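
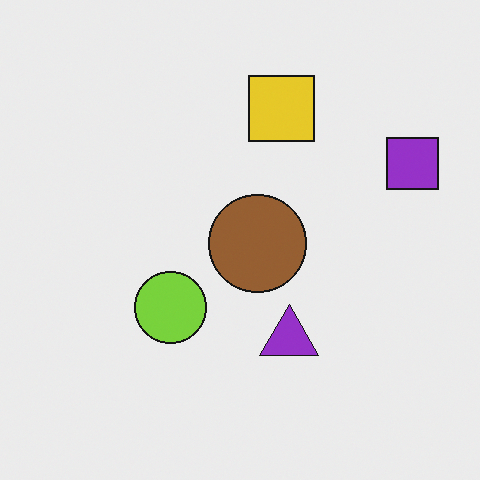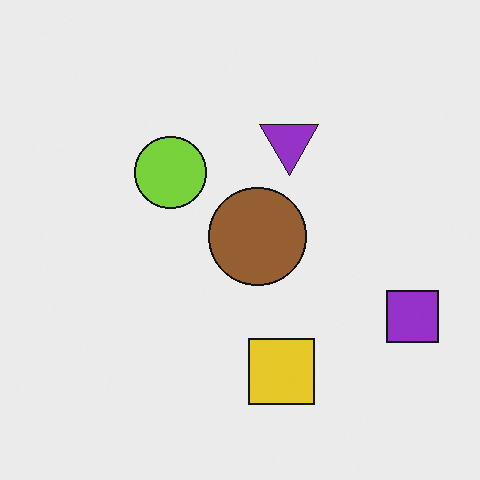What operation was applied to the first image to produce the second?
Flipped vertically (top ↔ bottom).

The yellow square is in the top of the first image and the bottom of the second — shapes on opposite sides of the horizontal midline have swapped in a mirror flip.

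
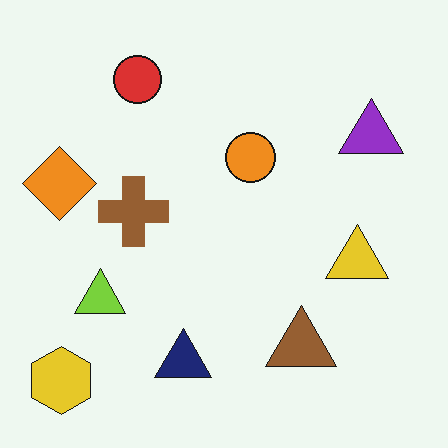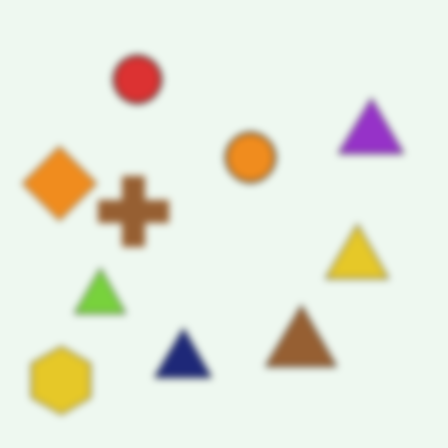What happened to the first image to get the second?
Noticeably gaussian-blurred.

Shape edges and outlines are uniformly softened across the whole image.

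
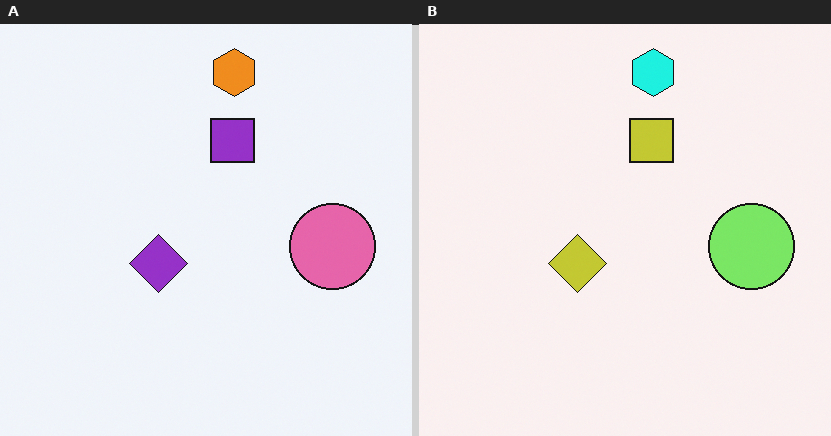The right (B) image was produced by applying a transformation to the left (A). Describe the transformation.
Hue-shifted through roughly a third of the color wheel.

Every shape's color has rotated by the same amount around the hue wheel — a uniform hue shift.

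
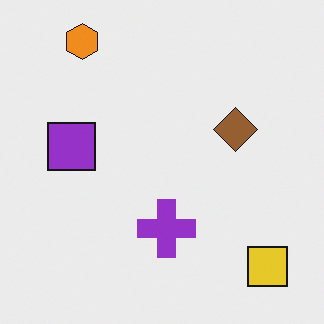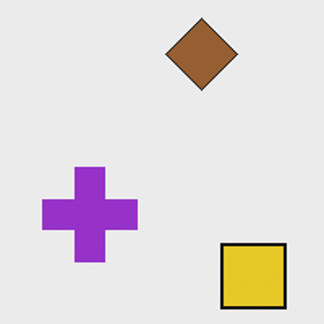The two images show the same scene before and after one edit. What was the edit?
The second image is the first cropped tightly and scaled back up.

The visible shapes are larger and the field of view is narrower; shapes near the original edges may be partly or wholly outside the frame — a crop-and-rescale.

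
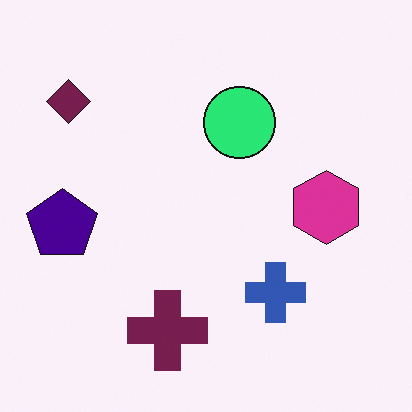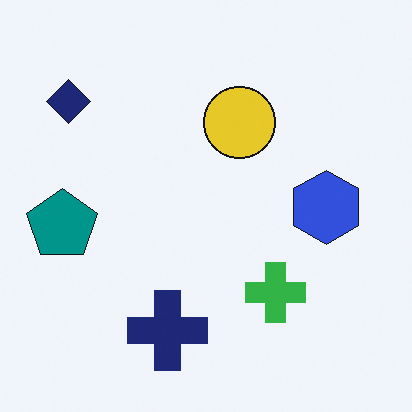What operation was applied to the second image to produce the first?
Hue-shifted by a moderate amount.

Every shape's color has rotated by the same amount around the hue wheel — a uniform hue shift.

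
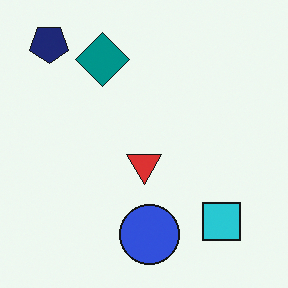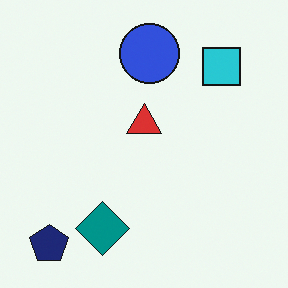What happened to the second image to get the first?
The first image is the second flipped vertically (top ↔ bottom).

The navy pentagon is in the bottom-left of the second image and the top-left of the first — shapes on opposite sides of the horizontal midline have swapped in a mirror flip.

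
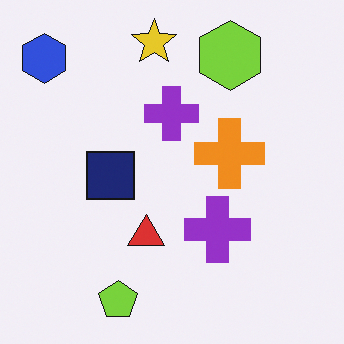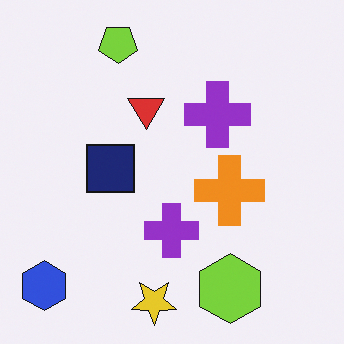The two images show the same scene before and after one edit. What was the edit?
Flipped vertically (top ↔ bottom).

The yellow star is in the top of the first image and the bottom of the second — shapes on opposite sides of the horizontal midline have swapped in a mirror flip.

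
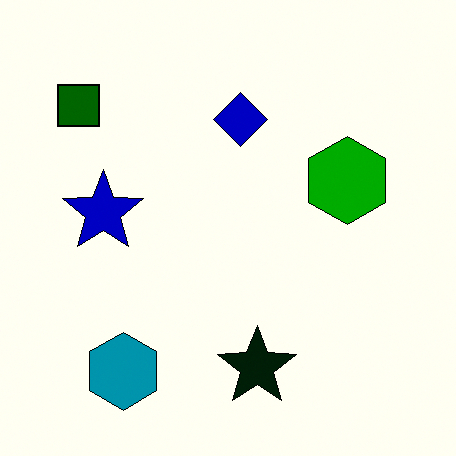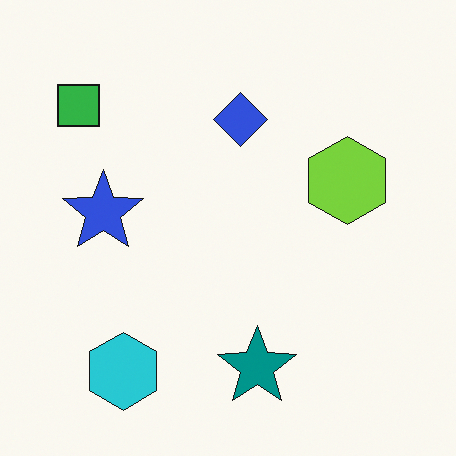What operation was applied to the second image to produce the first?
The first image is the second given much higher contrast.

Tones are pushed away from mid-grey across the whole image — a global contrast change.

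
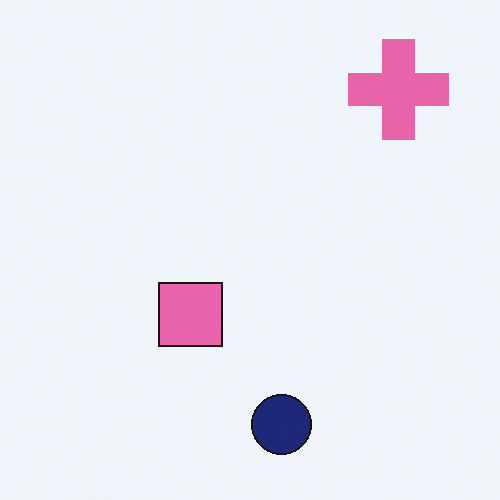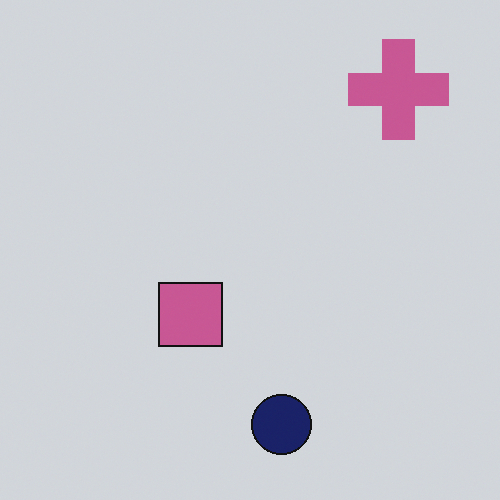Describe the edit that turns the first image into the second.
The image was slightly darkened.

Every pixel — background and shapes alike — is uniformly darkened.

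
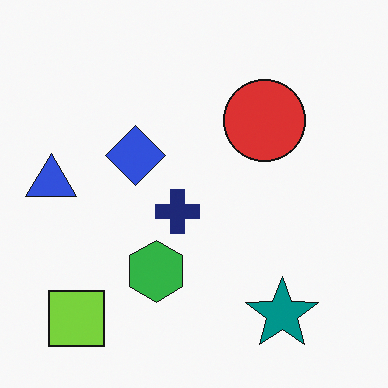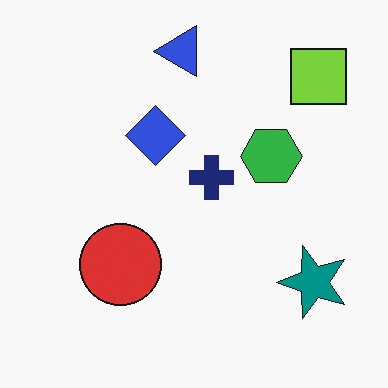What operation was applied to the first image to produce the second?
It was transposed (reflected across the top-left ↔ bottom-right diagonal).

Shapes have swapped their row and column positions — what was in the top-right is now in the bottom-left — a diagonal reflection.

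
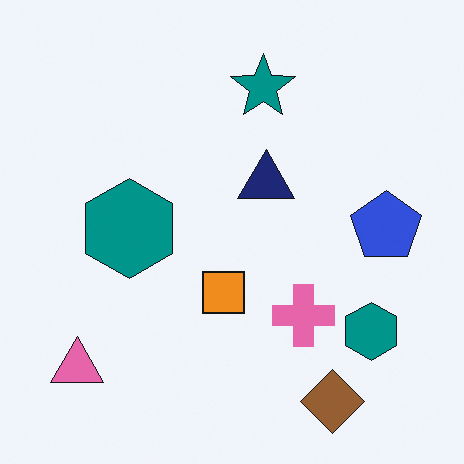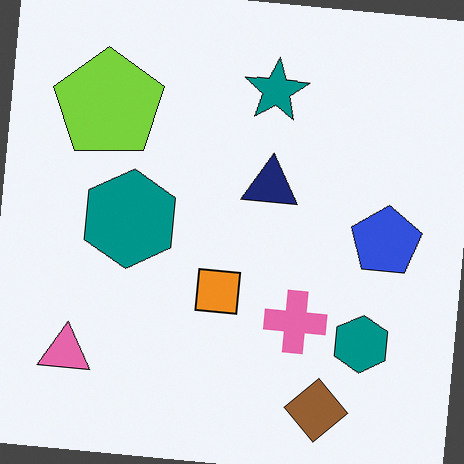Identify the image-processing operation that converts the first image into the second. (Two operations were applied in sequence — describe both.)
The transformation is: rotated clockwise by a small amount, then overlaid with an additional lime pentagon.

Every shape is tilted by the same angle and the image corners show triangular fill wedges — a whole-image rotation by a non-right angle. A lime pentagon appears in the second image that is absent from the first.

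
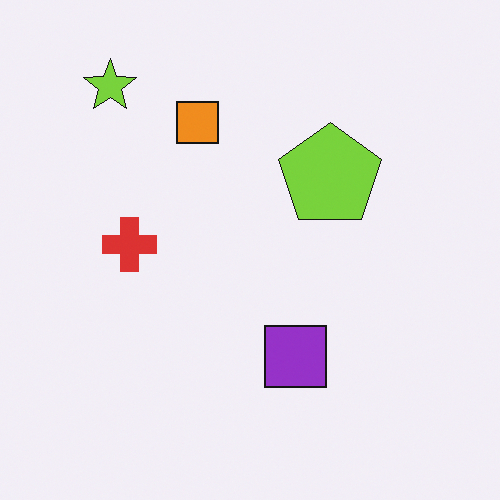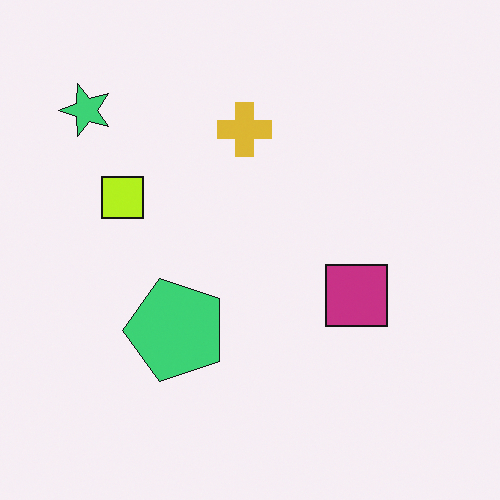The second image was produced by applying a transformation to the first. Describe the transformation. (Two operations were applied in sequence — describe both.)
The image was transposed (reflected across the top-left ↔ bottom-right diagonal), then hue-shifted by a small amount.

Shapes have swapped their row and column positions — what was in the top-right is now in the bottom-left — a diagonal reflection. Every shape's color has rotated by the same amount around the hue wheel — a uniform hue shift.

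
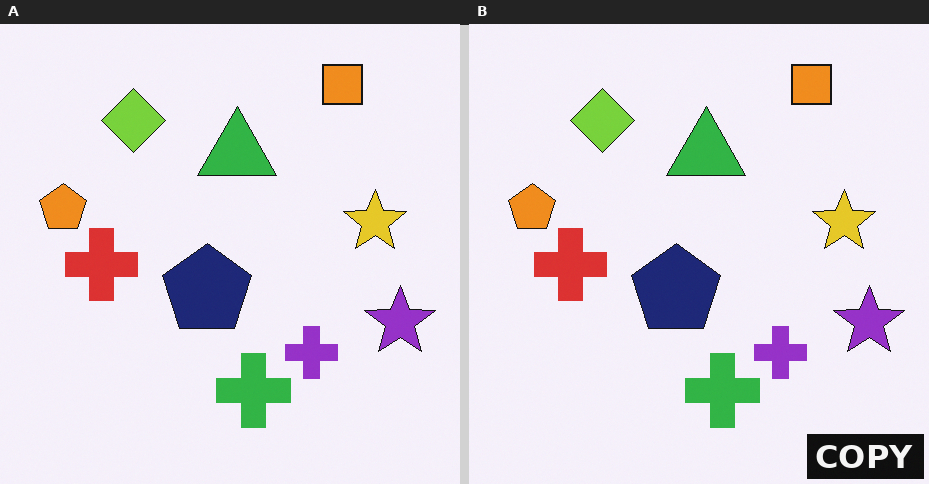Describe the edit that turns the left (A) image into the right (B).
Watermarked with the text "COPY" in the lower-right corner.

A dark label reading "COPY" appears in the lower-right corner.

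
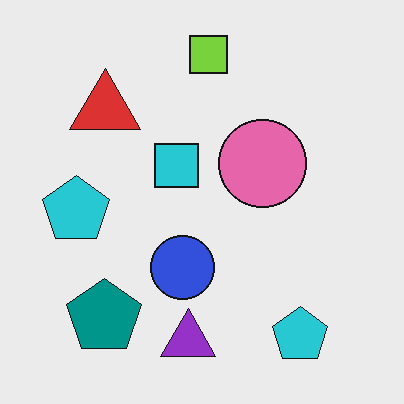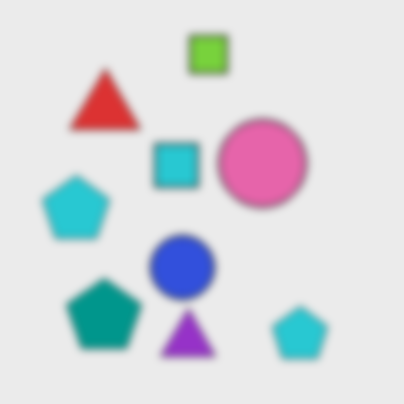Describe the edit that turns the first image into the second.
The second image is the first moderately blurred.

Shape edges and outlines are uniformly softened across the whole image.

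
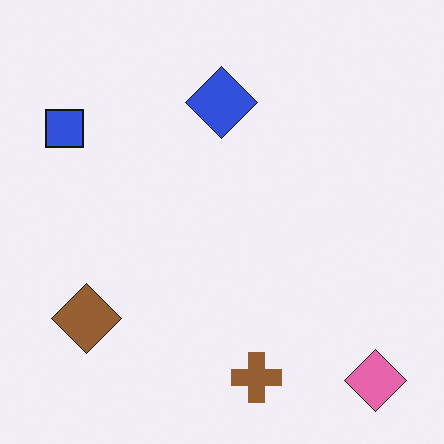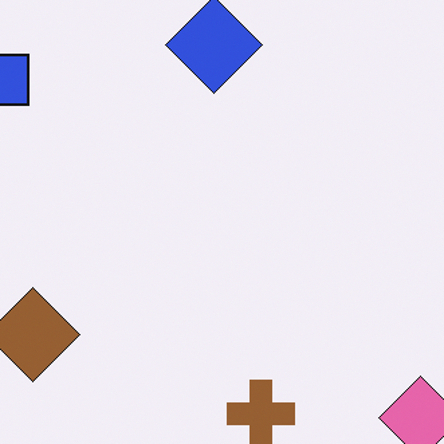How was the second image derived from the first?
The second image is the first cropped slightly and scaled back up.

The visible shapes are larger and the field of view is narrower; shapes near the original edges may be partly or wholly outside the frame — a crop-and-rescale.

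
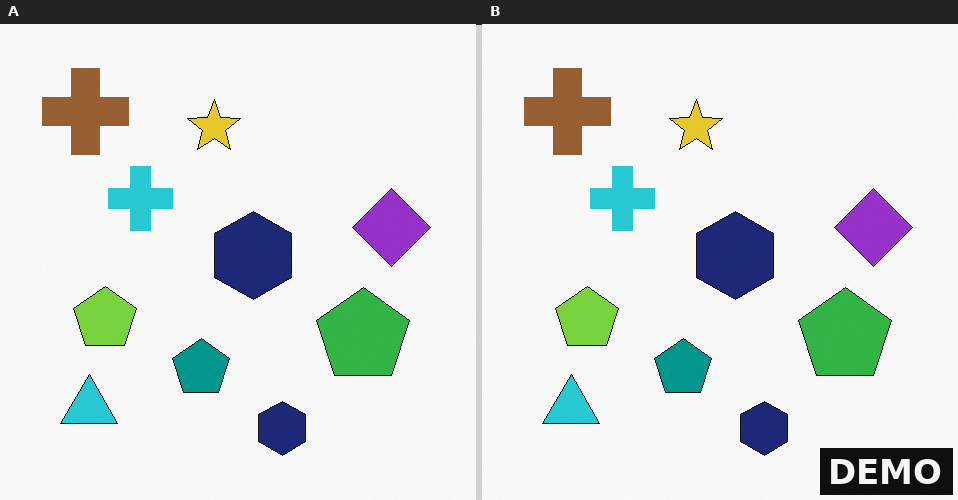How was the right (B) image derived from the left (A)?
Watermarked with the text "DEMO" in the lower-right corner.

A dark label reading "DEMO" appears in the lower-right corner.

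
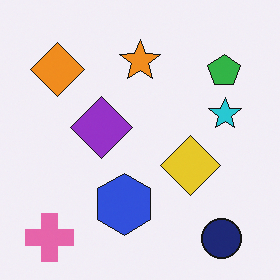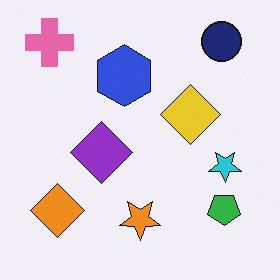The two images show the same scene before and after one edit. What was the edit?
The image was flipped vertically (top ↔ bottom).

The navy circle is in the bottom-right of the first image and the top-right of the second — shapes on opposite sides of the horizontal midline have swapped in a mirror flip.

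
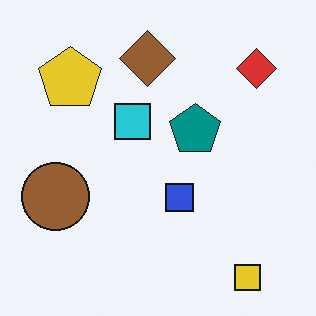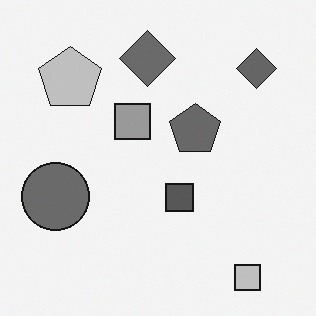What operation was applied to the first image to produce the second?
This is the original image converted to grayscale.

All color is removed — every shape is now a shade of grey.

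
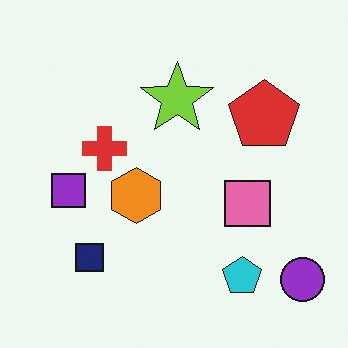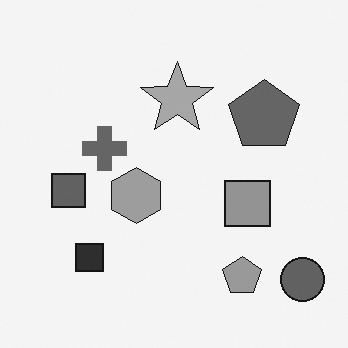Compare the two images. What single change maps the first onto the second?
Converted to grayscale.

All color is removed — every shape is now a shade of grey.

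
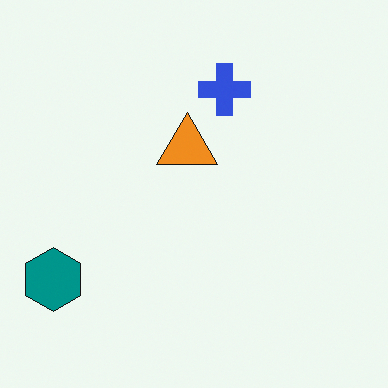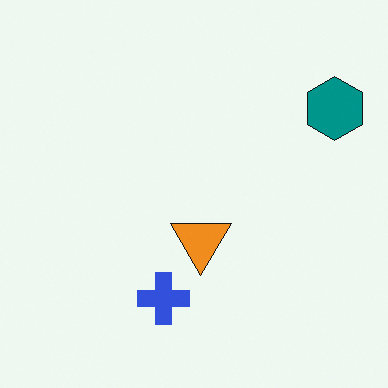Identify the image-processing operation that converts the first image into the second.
Rotated 180°.

The teal hexagon sits in the bottom-left of the first image and the top-right of the second — consistent with a whole-image 180° rotation.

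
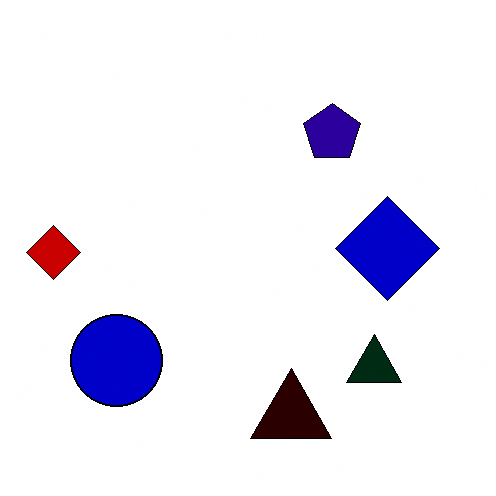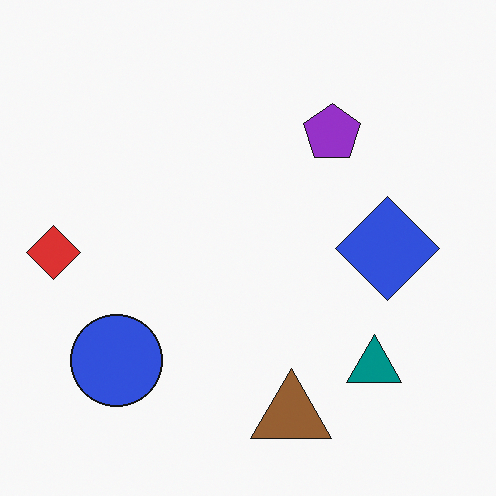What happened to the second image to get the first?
This is the original image boosted in contrast.

Tones are pushed away from mid-grey across the whole image — a global contrast change.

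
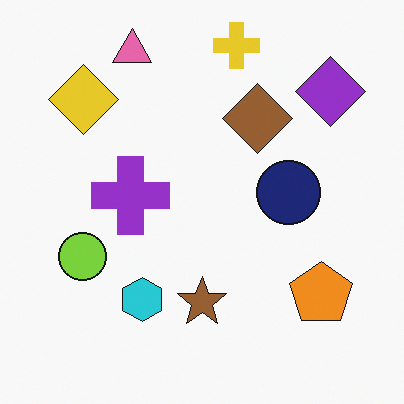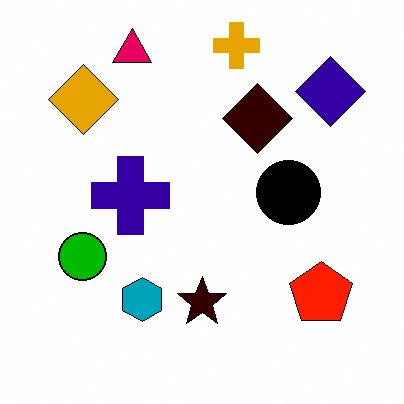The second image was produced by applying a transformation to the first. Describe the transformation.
The image was given much higher contrast.

Tones are pushed away from mid-grey across the whole image — a global contrast change.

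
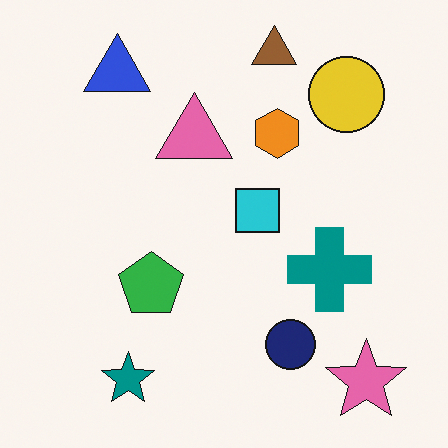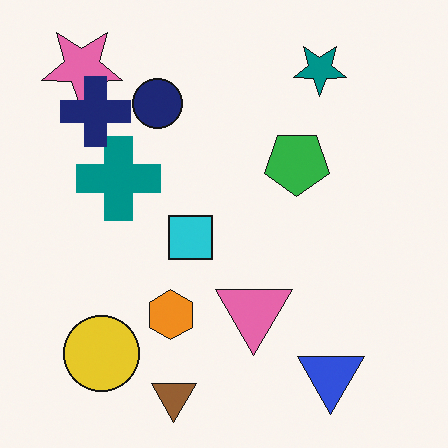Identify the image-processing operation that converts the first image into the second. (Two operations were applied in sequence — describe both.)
Rotated 180°, then overlaid with an additional navy cross.

The pink star sits in the bottom-right of the first image and the top-left of the second — consistent with a whole-image 180° rotation. A navy cross appears in the second image that is absent from the first.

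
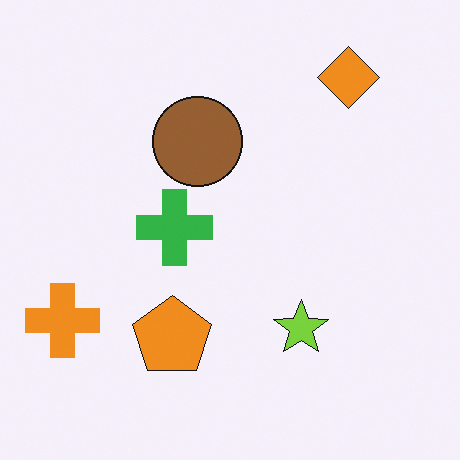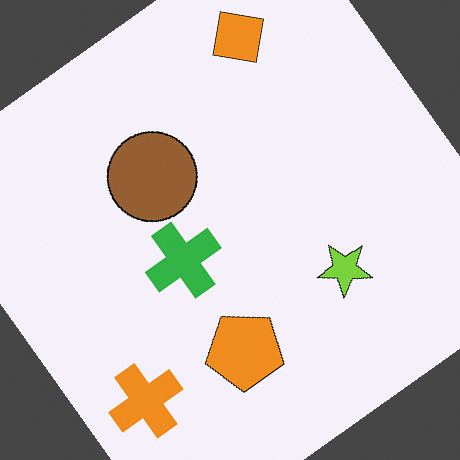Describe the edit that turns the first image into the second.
The image was rotated counter-clockwise by a large amount — several tens of degrees.

Every shape is tilted by the same angle and the image corners show triangular fill wedges — a whole-image rotation by a non-right angle.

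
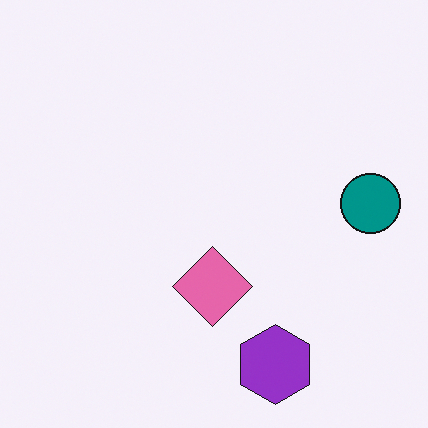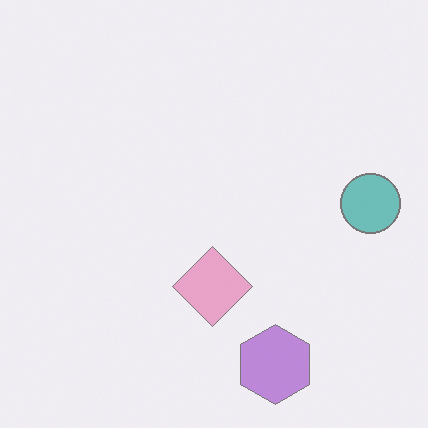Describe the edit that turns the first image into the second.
This is the original image washed out (contrast reduced).

Tones are pushed toward mid-grey across the whole image — a global contrast change.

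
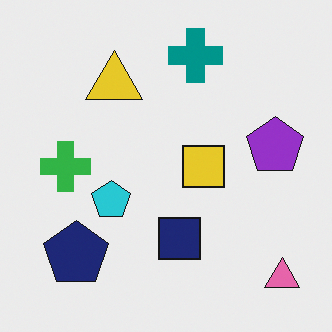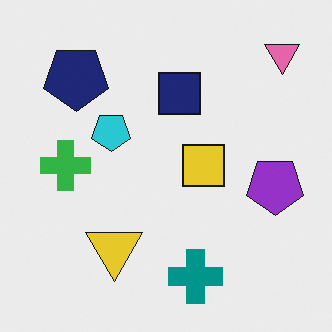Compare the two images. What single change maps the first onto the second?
It was flipped vertically (top ↔ bottom).

The teal cross is in the top of the first image and the bottom of the second — shapes on opposite sides of the horizontal midline have swapped in a mirror flip.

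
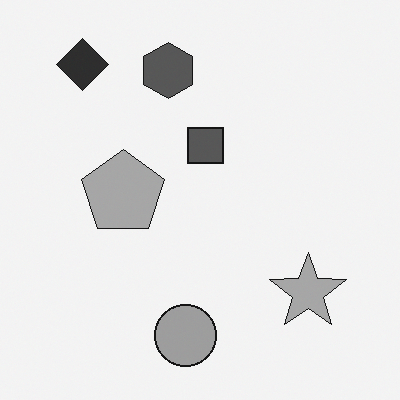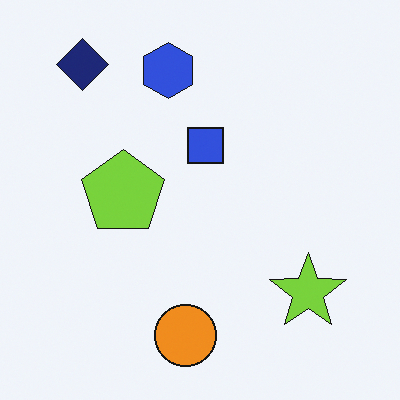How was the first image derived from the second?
The first image is the second converted to grayscale.

All color is removed — every shape is now a shade of grey.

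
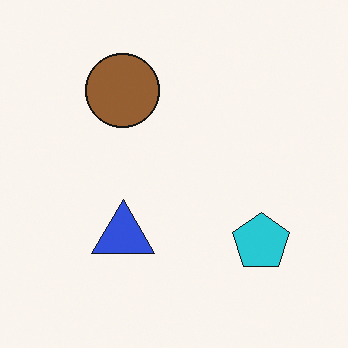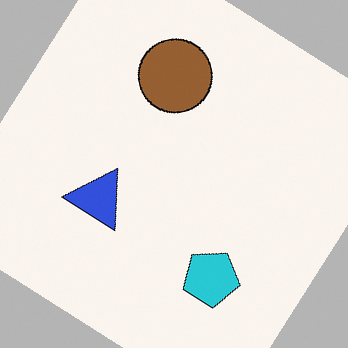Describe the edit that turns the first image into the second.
It was rotated clockwise by a large amount — several tens of degrees.

Every shape is tilted by the same angle and the image corners show triangular fill wedges — a whole-image rotation by a non-right angle.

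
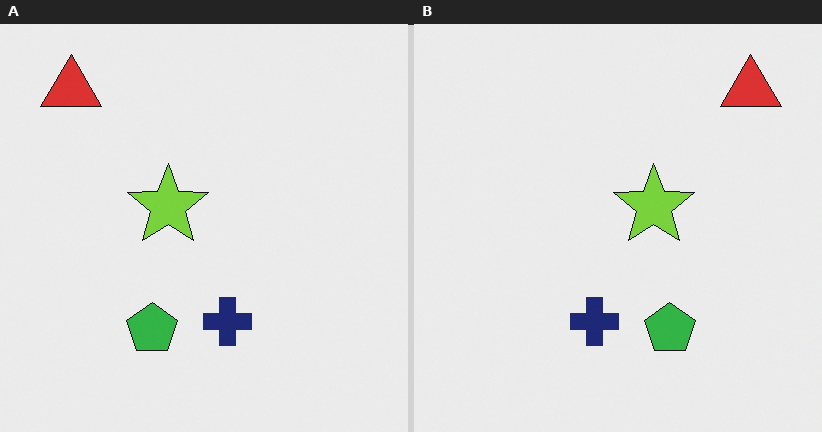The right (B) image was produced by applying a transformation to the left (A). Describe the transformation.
The transformation is: flipped horizontally (left ↔ right).

The red triangle is in the top-left of the left (A) image and the top-right of the right (B) — shapes on opposite sides of the vertical midline have swapped in a mirror flip.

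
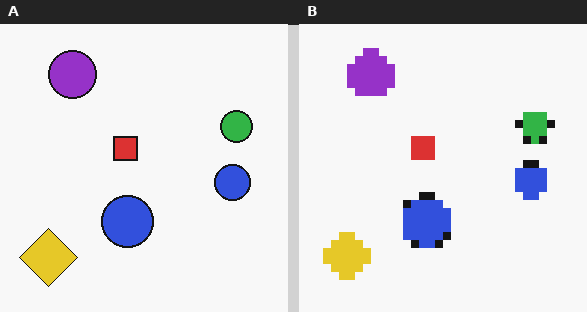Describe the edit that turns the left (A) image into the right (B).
It was moderately pixelated.

Shapes are reduced to large square blocks; fine edges and outlines are lost — a downscale-then-upscale (mosaic) effect.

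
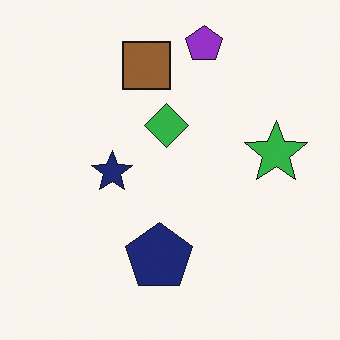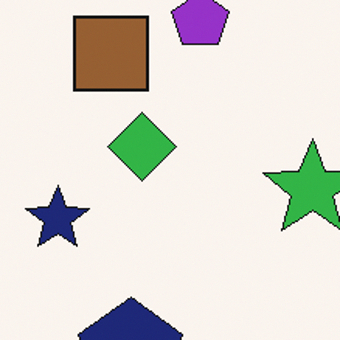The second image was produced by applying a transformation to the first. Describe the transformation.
The image was cropped slightly and scaled back up.

The visible shapes are larger and the field of view is narrower; shapes near the original edges may be partly or wholly outside the frame — a crop-and-rescale.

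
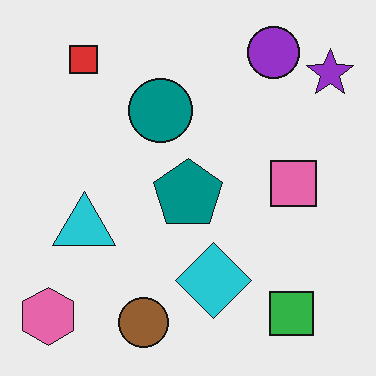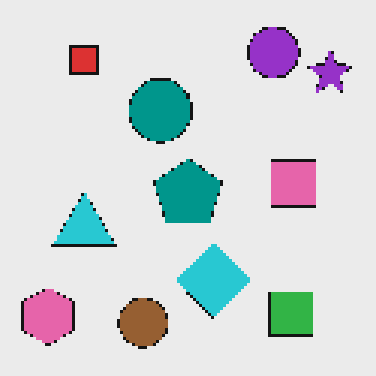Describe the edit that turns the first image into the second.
The second image is the first mildly pixelated.

Shapes are reduced to large square blocks; fine edges and outlines are lost — a downscale-then-upscale (mosaic) effect.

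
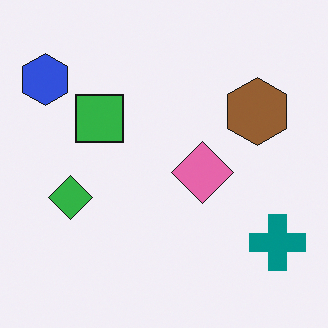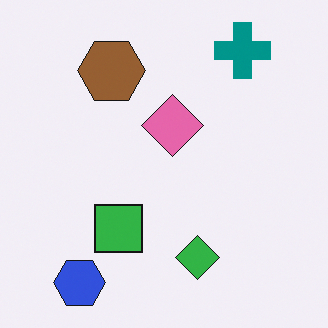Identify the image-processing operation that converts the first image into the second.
This is the original image rotated 90° counter-clockwise.

The blue hexagon sits in the top-left of the first image and the bottom-left of the second — consistent with a whole-image 90° counter-clockwise rotation.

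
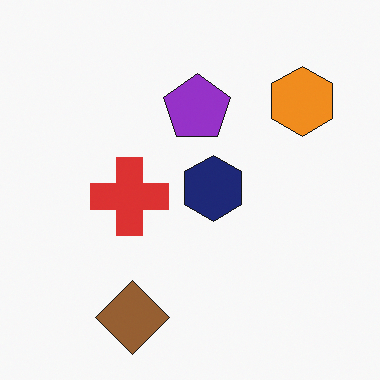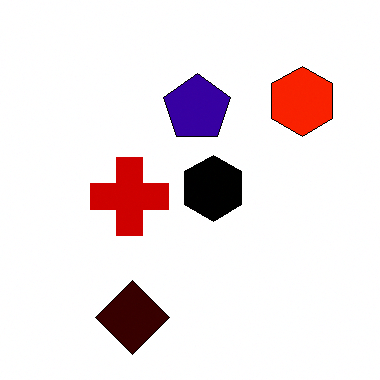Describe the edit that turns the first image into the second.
It was given much higher contrast.

Tones are pushed away from mid-grey across the whole image — a global contrast change.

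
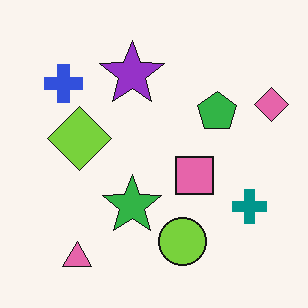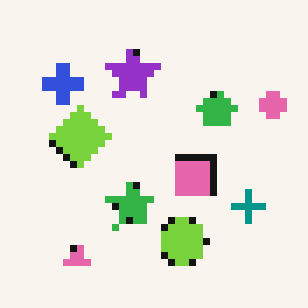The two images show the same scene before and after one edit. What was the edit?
The image was moderately pixelated.

Shapes are reduced to large square blocks; fine edges and outlines are lost — a downscale-then-upscale (mosaic) effect.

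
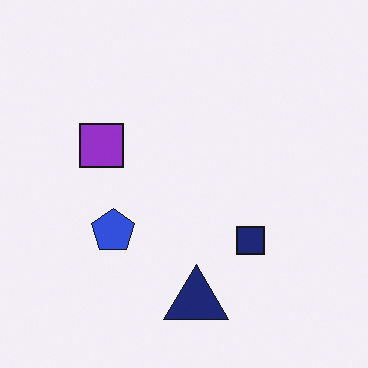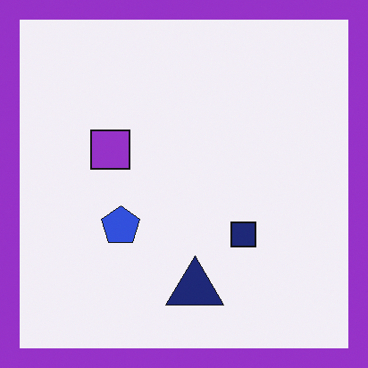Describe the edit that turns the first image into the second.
The second image is the first framed with a purple border.

A solid purple frame runs around the edge of the second image, with the content slightly shrunk inside it.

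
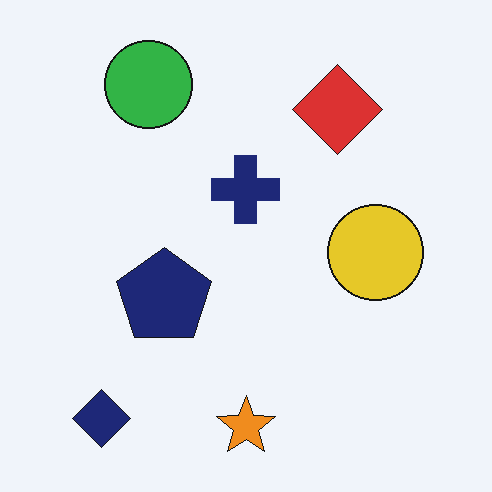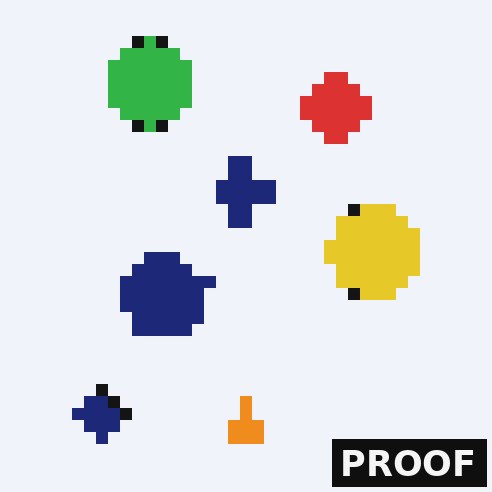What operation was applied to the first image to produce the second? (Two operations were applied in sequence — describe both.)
It was coarsely pixelated, then watermarked with the text "PROOF" in the lower-right corner.

Shapes are reduced to large square blocks; fine edges and outlines are lost — a downscale-then-upscale (mosaic) effect. A dark label reading "PROOF" appears in the lower-right corner.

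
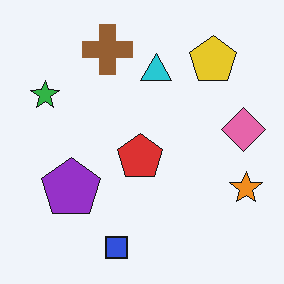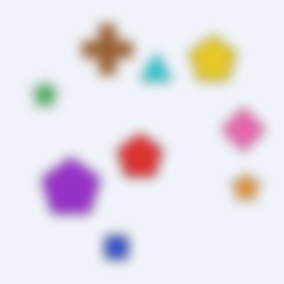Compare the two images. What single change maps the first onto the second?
The transformation is: strongly gaussian-blurred.

Shape edges and outlines are uniformly softened across the whole image.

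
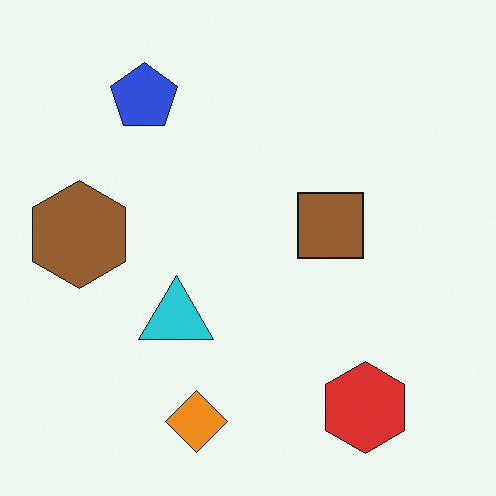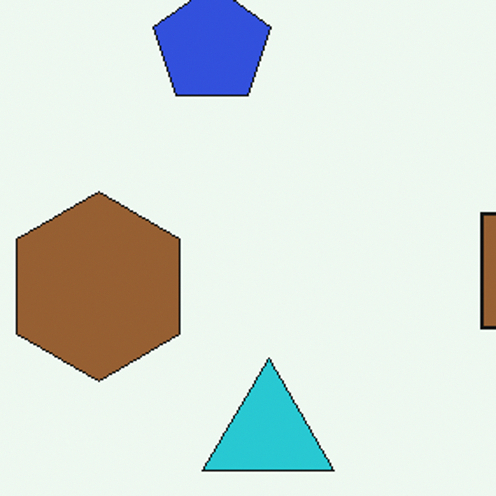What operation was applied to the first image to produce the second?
The transformation is: cropped to a noticeably smaller region and rescaled.

The visible shapes are larger and the field of view is narrower; shapes near the original edges may be partly or wholly outside the frame — a crop-and-rescale.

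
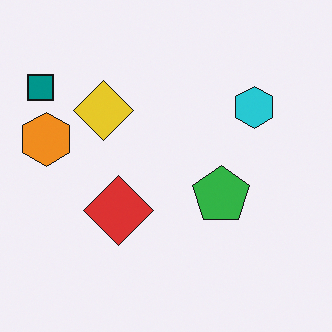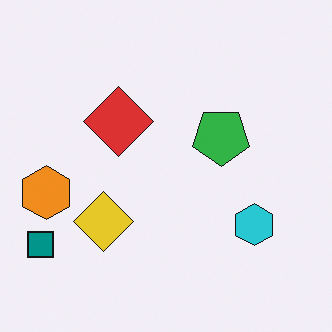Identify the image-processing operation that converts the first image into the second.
The transformation is: flipped vertically (top ↔ bottom).

The teal square is in the top-left of the first image and the bottom-left of the second — shapes on opposite sides of the horizontal midline have swapped in a mirror flip.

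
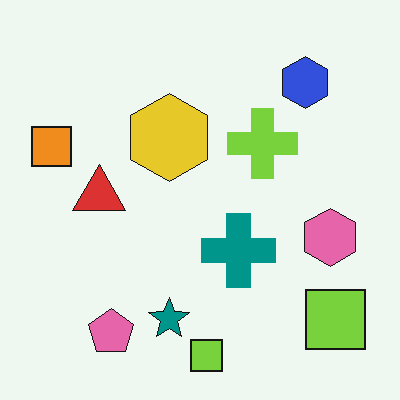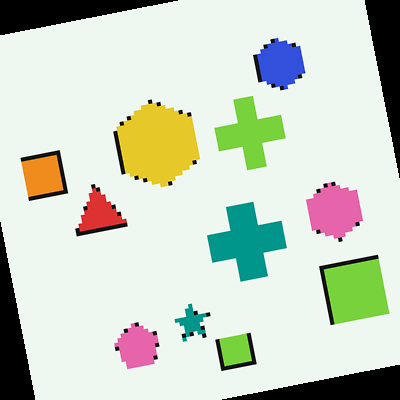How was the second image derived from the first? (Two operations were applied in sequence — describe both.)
Lightly pixelated (a mild mosaic effect), then rotated counter-clockwise by a slight angle.

Shapes are reduced to large square blocks; fine edges and outlines are lost — a downscale-then-upscale (mosaic) effect. Every shape is tilted by the same angle and the image corners show triangular fill wedges — a whole-image rotation by a non-right angle.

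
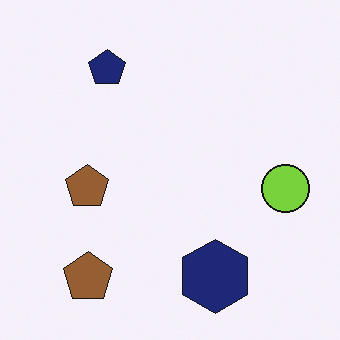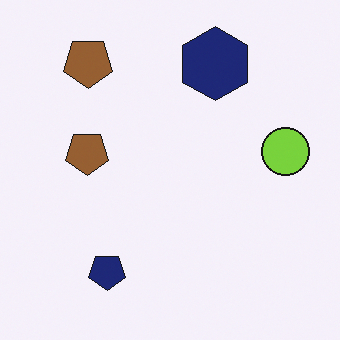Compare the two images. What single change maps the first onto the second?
This is the original image flipped vertically (top ↔ bottom).

The navy hexagon is in the bottom of the first image and the top of the second — shapes on opposite sides of the horizontal midline have swapped in a mirror flip.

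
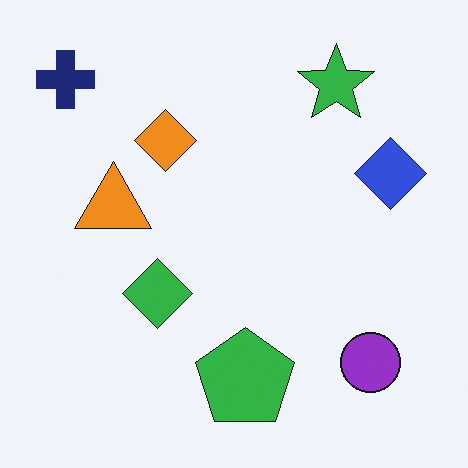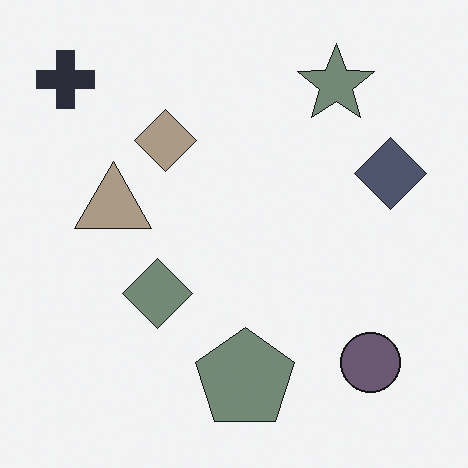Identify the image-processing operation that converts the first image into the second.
It was heavily desaturated.

All colors are more muted and greyish — a global saturation change.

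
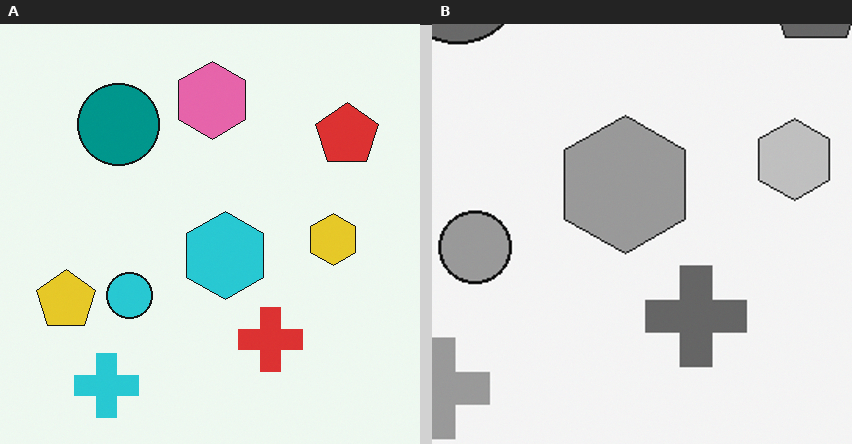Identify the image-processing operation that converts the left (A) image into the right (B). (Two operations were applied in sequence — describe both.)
The transformation is: converted to grayscale, then cropped slightly and scaled back up.

All color is removed — every shape is now a shade of grey. The visible shapes are larger and the field of view is narrower; shapes near the original edges may be partly or wholly outside the frame — a crop-and-rescale.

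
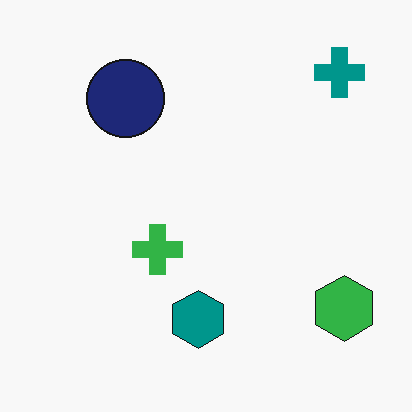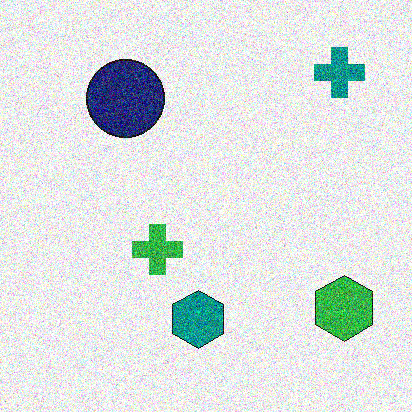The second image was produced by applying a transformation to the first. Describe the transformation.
The image was degraded with strong gaussian noise.

Random speckle covers the whole image, including the flat background.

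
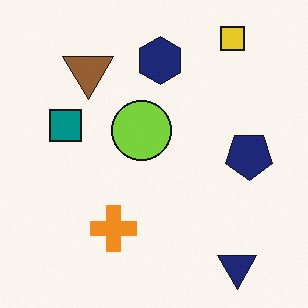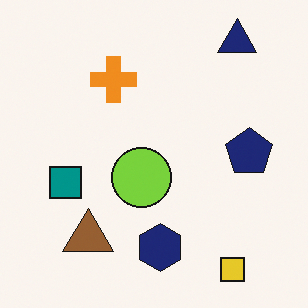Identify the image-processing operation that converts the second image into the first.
The first image is the second flipped vertically (top ↔ bottom).

The yellow square is in the bottom-right of the second image and the top-right of the first — shapes on opposite sides of the horizontal midline have swapped in a mirror flip.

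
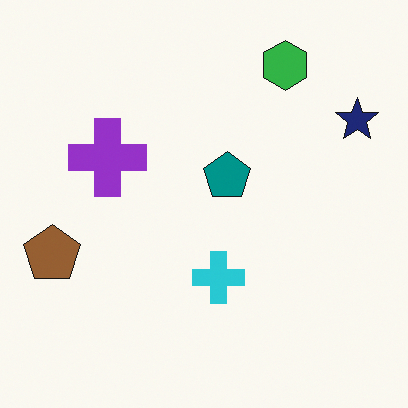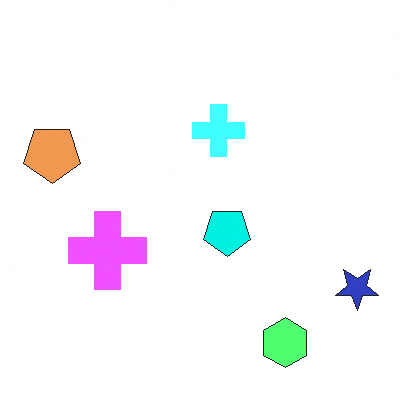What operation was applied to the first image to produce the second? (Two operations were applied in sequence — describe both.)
Noticeably brightened, then flipped vertically (top ↔ bottom).

Every pixel — background and shapes alike — is uniformly brightened. The green hexagon is in the top-right of the first image and the bottom-right of the second — shapes on opposite sides of the horizontal midline have swapped in a mirror flip.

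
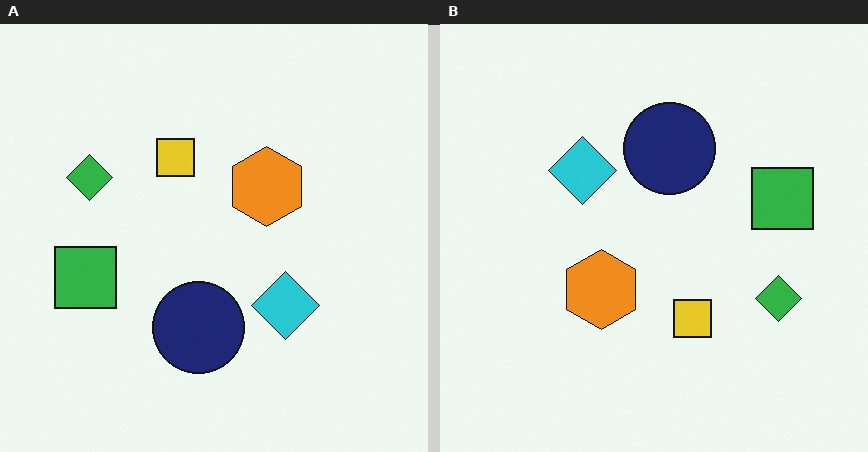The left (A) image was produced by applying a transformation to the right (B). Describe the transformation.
It was rotated 180°.

The green diamond sits in the right of the right (B) image and the left of the left (A) — consistent with a whole-image 180° rotation.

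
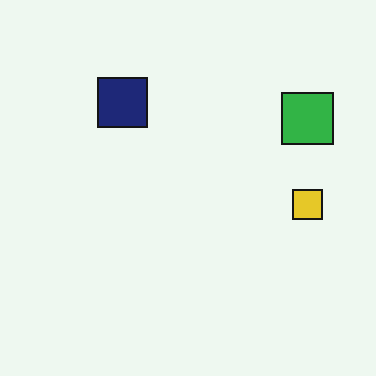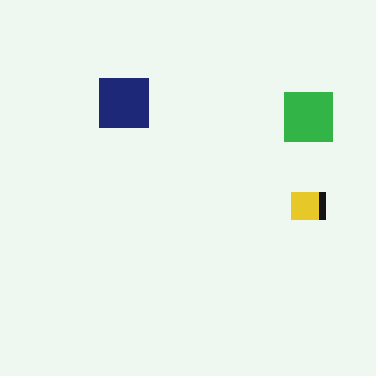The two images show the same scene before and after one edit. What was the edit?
The transformation is: moderately pixelated.

Shapes are reduced to large square blocks; fine edges and outlines are lost — a downscale-then-upscale (mosaic) effect.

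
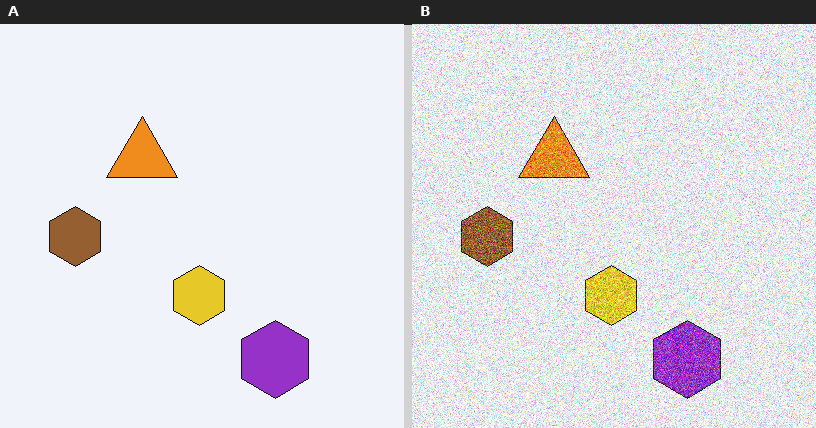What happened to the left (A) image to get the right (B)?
This is the original image degraded with a thick layer of grain.

Random speckle covers the whole image, including the flat background.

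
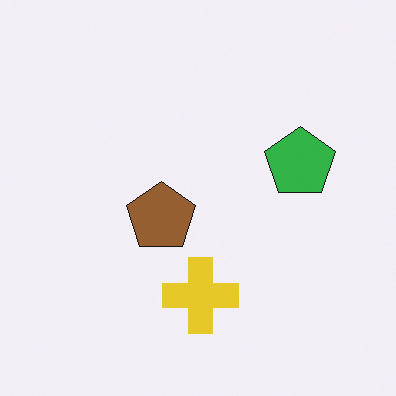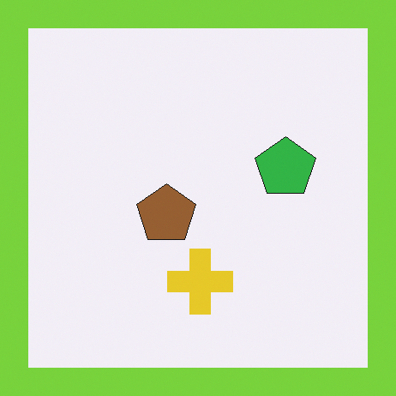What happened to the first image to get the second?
The transformation is: framed with a lime border.

A solid lime frame runs around the edge of the second image, with the content slightly shrunk inside it.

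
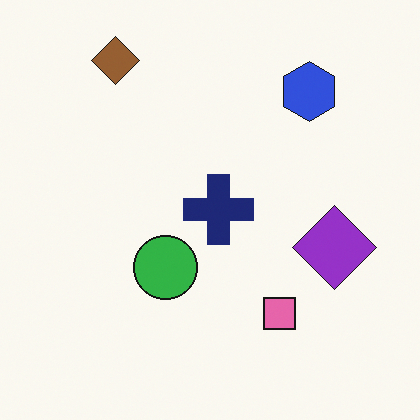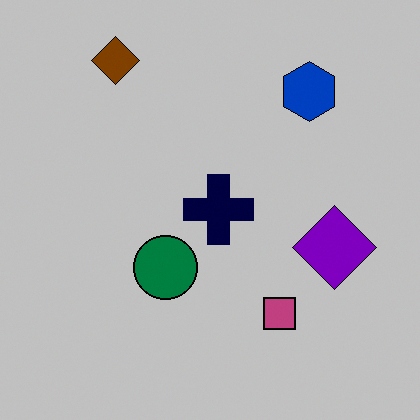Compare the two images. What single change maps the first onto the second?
The second image is the first aggressively posterized.

Each flat color has snapped to a coarser quantized level — most visibly, the near-white background has dropped to a flat grey.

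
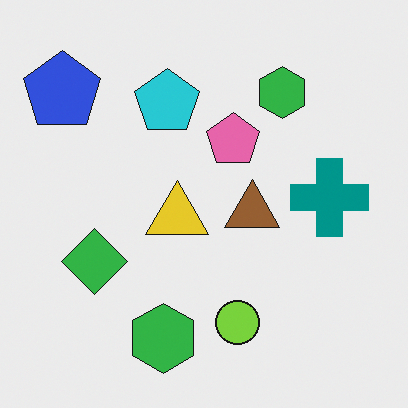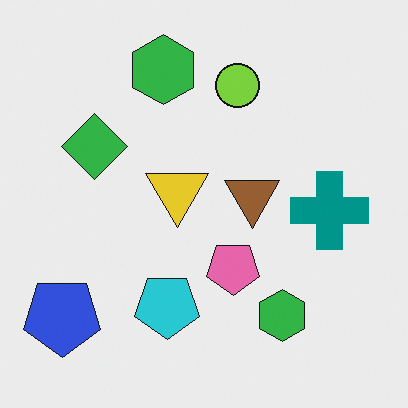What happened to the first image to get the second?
This is the original image flipped vertically (top ↔ bottom).

The lime circle is in the bottom of the first image and the top of the second — shapes on opposite sides of the horizontal midline have swapped in a mirror flip.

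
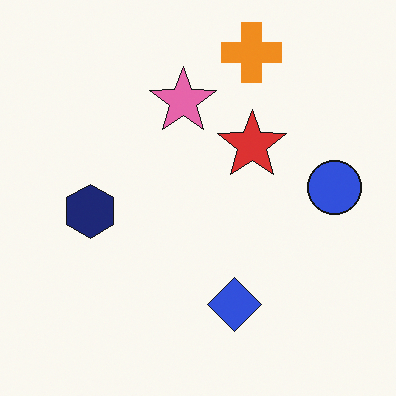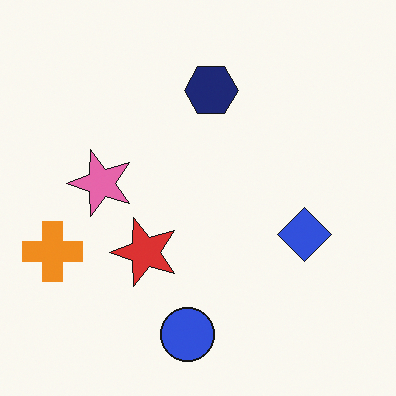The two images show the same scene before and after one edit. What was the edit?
The transformation is: transposed (reflected across the top-left ↔ bottom-right diagonal).

Shapes have swapped their row and column positions — what was in the top-right is now in the bottom-left — a diagonal reflection.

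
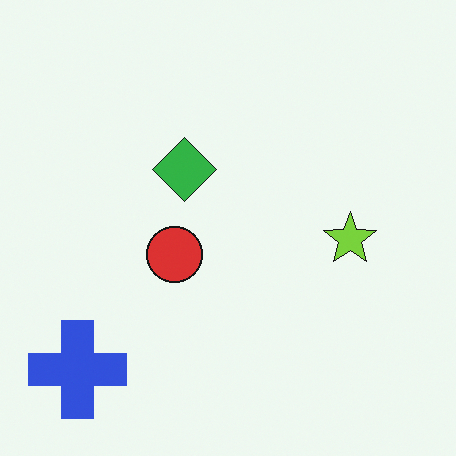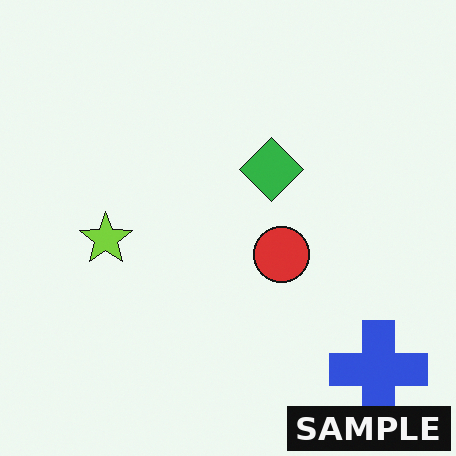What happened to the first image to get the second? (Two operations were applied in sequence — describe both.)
The transformation is: flipped horizontally (left ↔ right), then watermarked with the text "SAMPLE" in the lower-right corner.

The blue cross is in the bottom-left of the first image and the bottom-right of the second — shapes on opposite sides of the vertical midline have swapped in a mirror flip. A dark label reading "SAMPLE" appears in the lower-right corner.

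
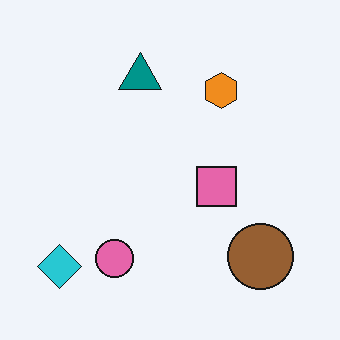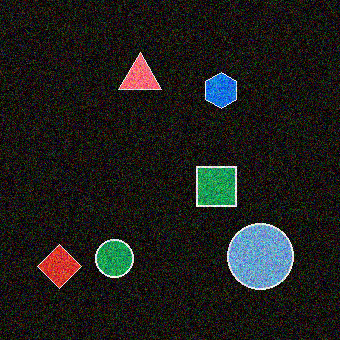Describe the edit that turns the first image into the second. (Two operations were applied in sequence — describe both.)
This is the original image color-inverted (negative), then degraded with a thick layer of grain.

The light background has become dark and every shape's color is its complement — a photographic negative. Random speckle covers the whole image, including the flat background.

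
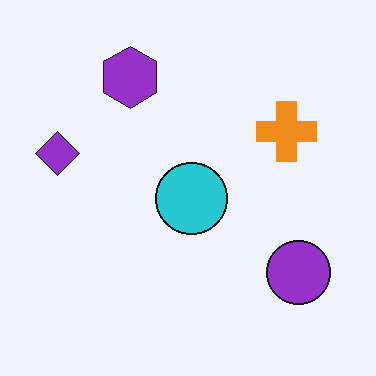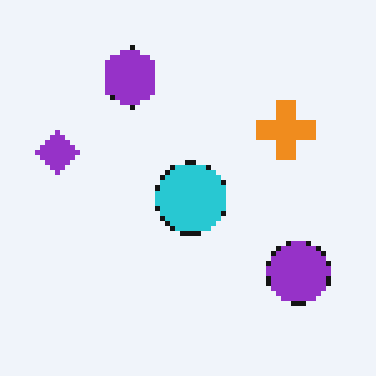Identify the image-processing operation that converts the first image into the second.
It was lightly pixelated (a mild mosaic effect).

Shapes are reduced to large square blocks; fine edges and outlines are lost — a downscale-then-upscale (mosaic) effect.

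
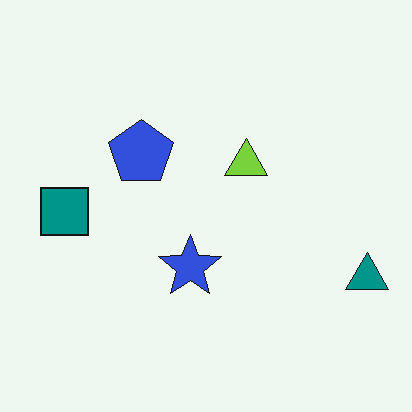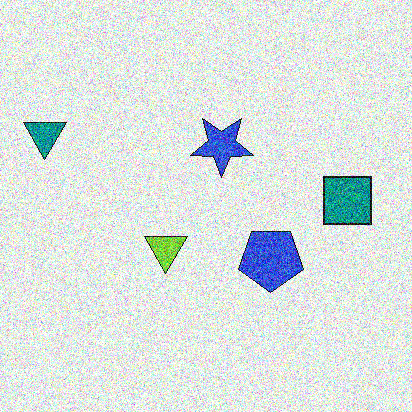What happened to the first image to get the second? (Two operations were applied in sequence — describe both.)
The second image is the first rotated 180°, then degraded with heavy additive noise.

The teal triangle sits in the bottom-right of the first image and the top-left of the second — consistent with a whole-image 180° rotation. Random speckle covers the whole image, including the flat background.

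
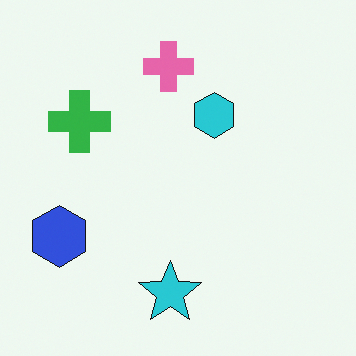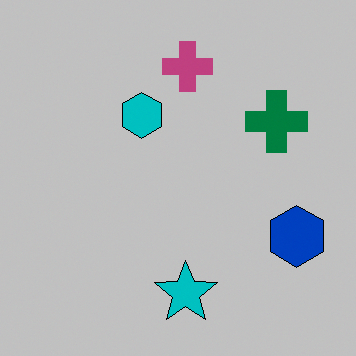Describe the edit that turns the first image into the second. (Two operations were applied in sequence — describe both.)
The image was heavily posterized to just a handful of flat colors, then flipped horizontally (left ↔ right).

Each flat color has snapped to a coarser quantized level — most visibly, the near-white background has dropped to a flat grey. The blue hexagon is in the left of the first image and the right of the second — shapes on opposite sides of the vertical midline have swapped in a mirror flip.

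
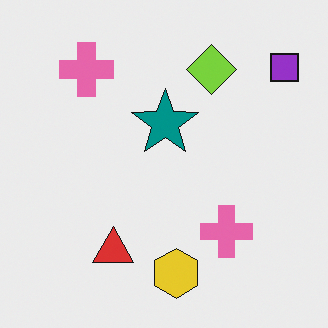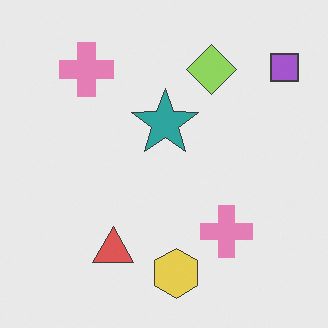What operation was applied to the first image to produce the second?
Given slightly reduced contrast.

Tones are pushed toward mid-grey across the whole image — a global contrast change.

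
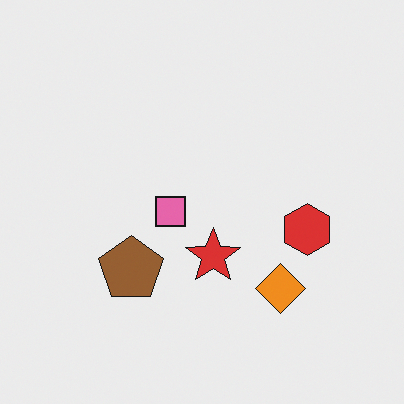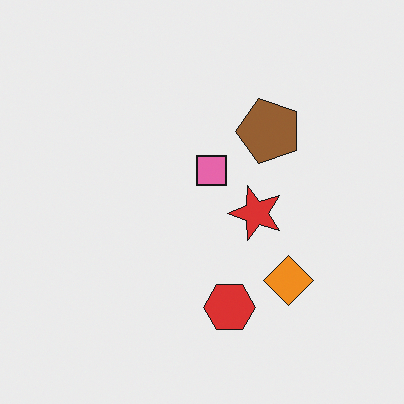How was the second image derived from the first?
It was transposed (reflected across the top-left ↔ bottom-right diagonal).

Shapes have swapped their row and column positions — what was in the top-right is now in the bottom-left — a diagonal reflection.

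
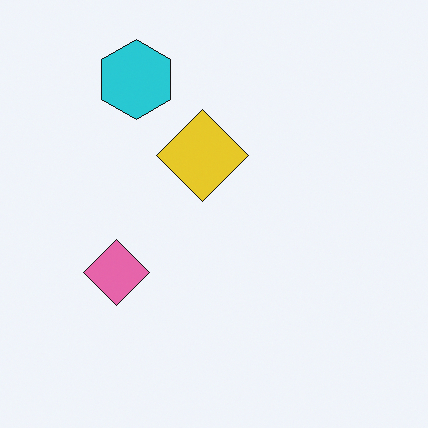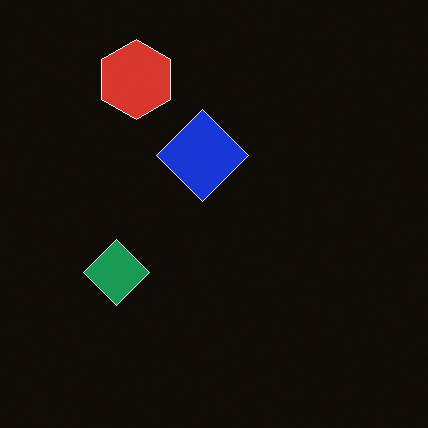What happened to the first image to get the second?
The transformation is: color-inverted (negative).

The light background has become dark and every shape's color is its complement — a photographic negative.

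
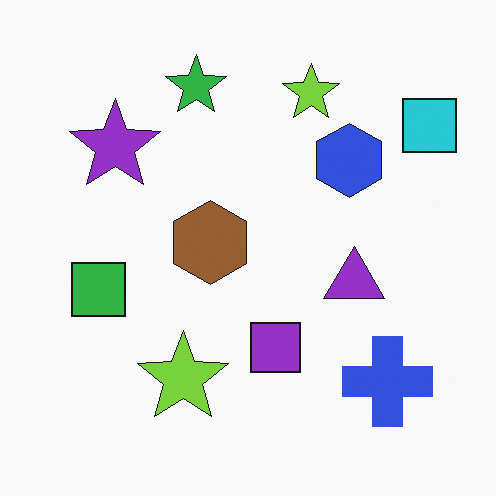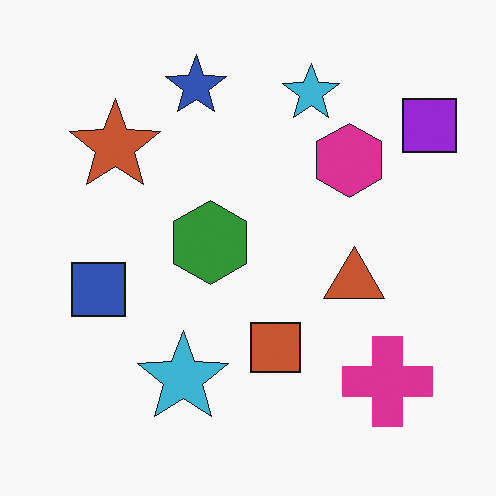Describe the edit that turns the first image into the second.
The transformation is: hue-shifted noticeably.

Every shape's color has rotated by the same amount around the hue wheel — a uniform hue shift.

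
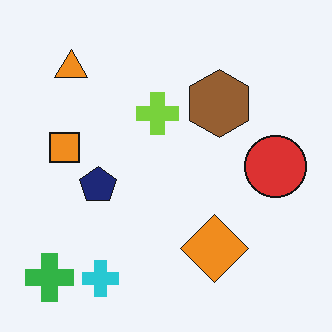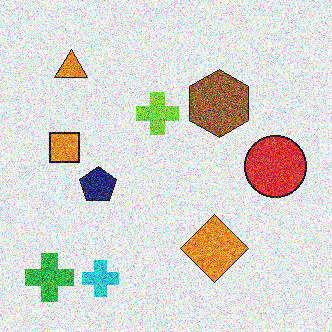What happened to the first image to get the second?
It was degraded with strong gaussian noise.

Random speckle covers the whole image, including the flat background.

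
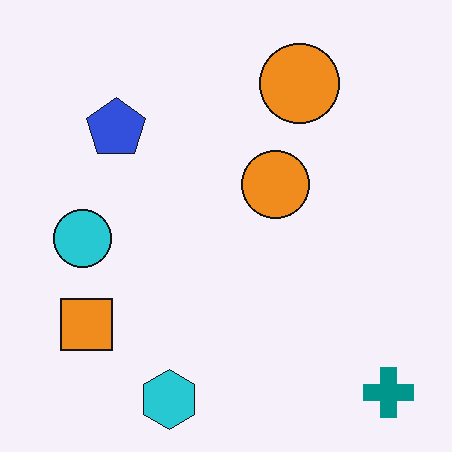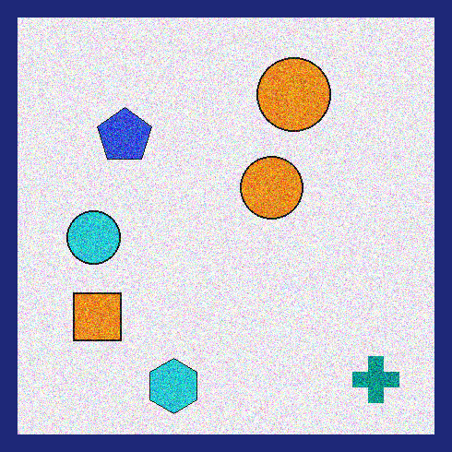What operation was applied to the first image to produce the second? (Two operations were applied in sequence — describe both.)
It was degraded with a thick layer of grain, then framed with a navy border.

Random speckle covers the whole image, including the flat background. A solid navy frame runs around the edge of the second image, with the content slightly shrunk inside it.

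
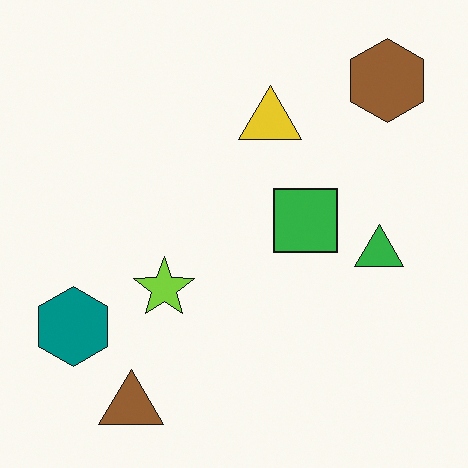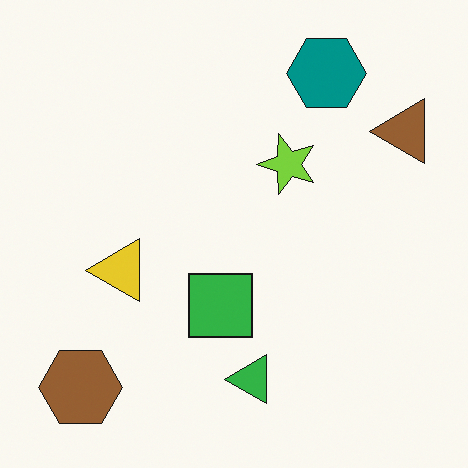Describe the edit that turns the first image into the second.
The second image is the first transposed (reflected across the top-left ↔ bottom-right diagonal).

Shapes have swapped their row and column positions — what was in the top-right is now in the bottom-left — a diagonal reflection.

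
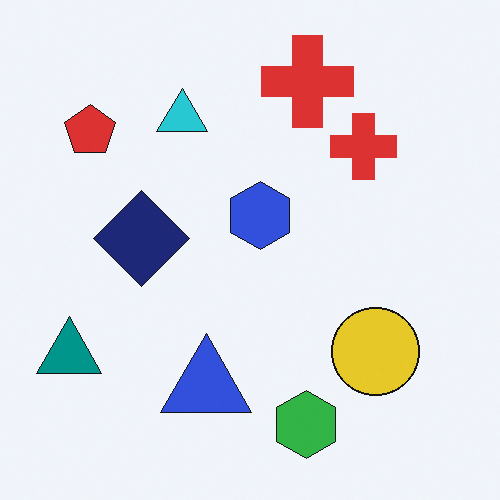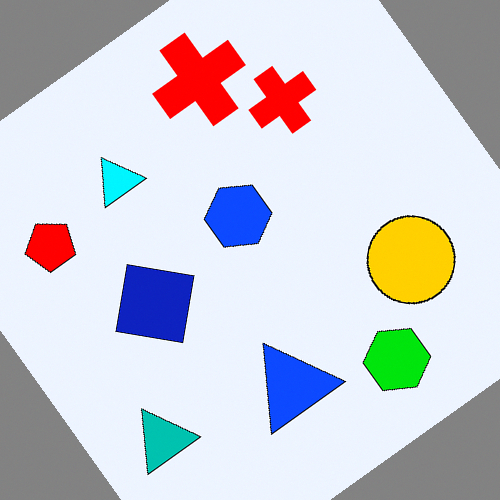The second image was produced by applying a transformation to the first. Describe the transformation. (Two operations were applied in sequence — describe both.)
Heavily oversaturated, then rotated counter-clockwise by a large amount — several tens of degrees.

All colors are more vivid — a global saturation change. Every shape is tilted by the same angle and the image corners show triangular fill wedges — a whole-image rotation by a non-right angle.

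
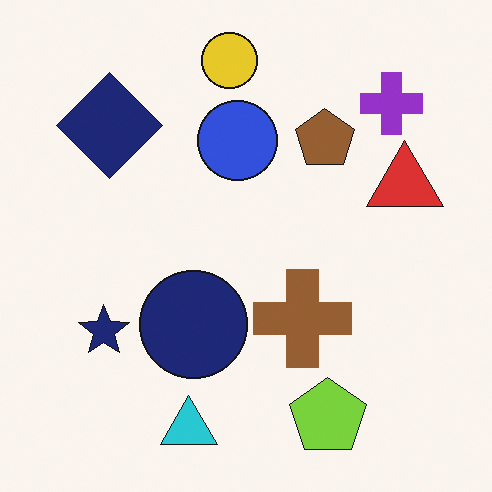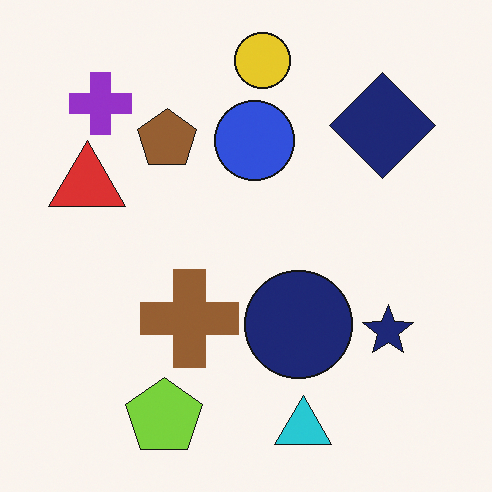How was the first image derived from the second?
It was flipped horizontally (left ↔ right).

The red triangle is in the left of the second image and the right of the first — shapes on opposite sides of the vertical midline have swapped in a mirror flip.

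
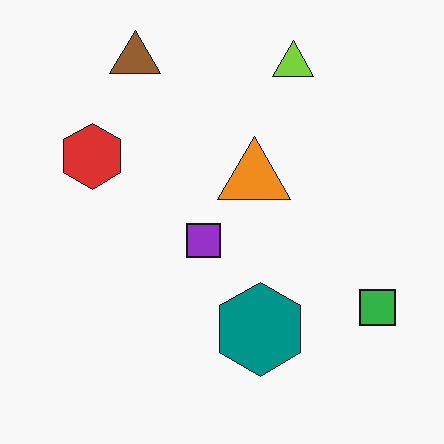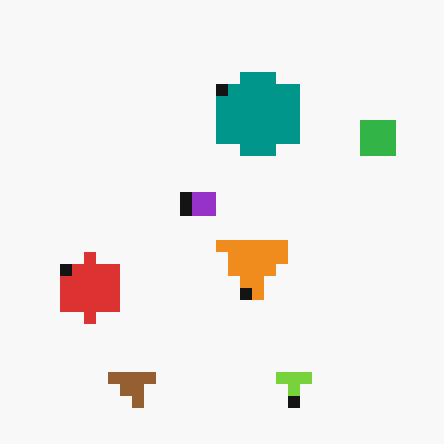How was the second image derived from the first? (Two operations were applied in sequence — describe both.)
It was heavily pixelated into large blocks, then flipped vertically (top ↔ bottom).

Shapes are reduced to large square blocks; fine edges and outlines are lost — a downscale-then-upscale (mosaic) effect. The brown triangle is in the top-left of the first image and the bottom-left of the second — shapes on opposite sides of the horizontal midline have swapped in a mirror flip.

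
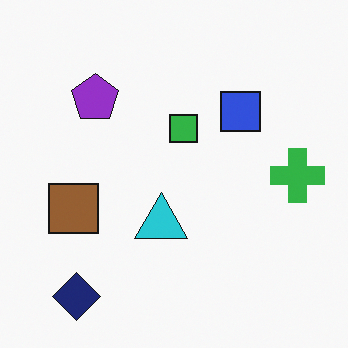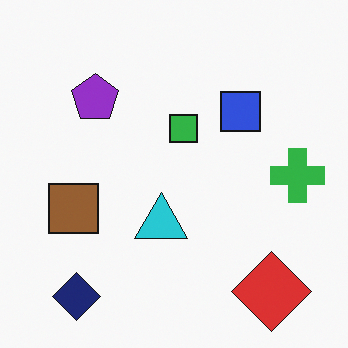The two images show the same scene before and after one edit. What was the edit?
Overlaid with an additional red diamond.

A red diamond appears in the second image that is absent from the first.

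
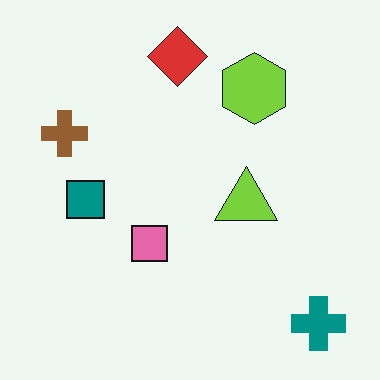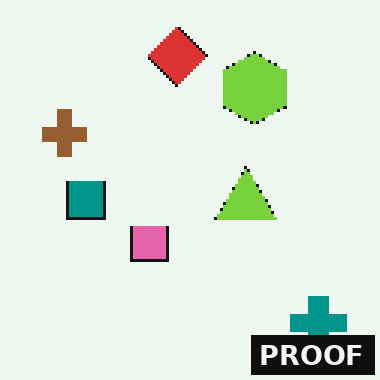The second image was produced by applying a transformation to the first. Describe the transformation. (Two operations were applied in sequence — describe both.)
The transformation is: mildly pixelated, then watermarked with the text "PROOF" in the lower-right corner.

Shapes are reduced to large square blocks; fine edges and outlines are lost — a downscale-then-upscale (mosaic) effect. A dark label reading "PROOF" appears in the lower-right corner.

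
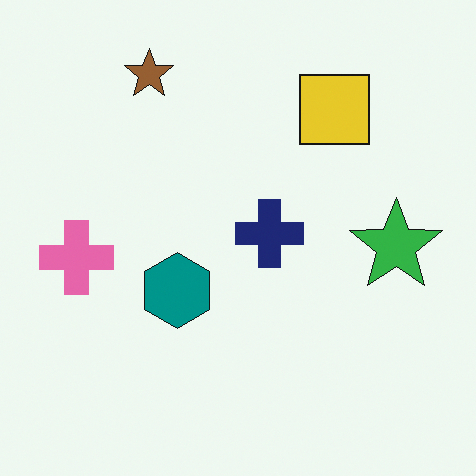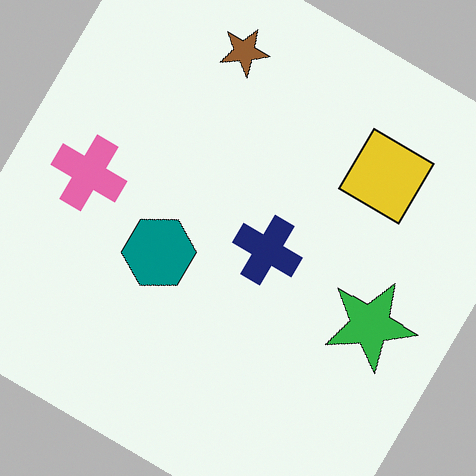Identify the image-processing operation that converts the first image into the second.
This is the original image rotated clockwise by a large amount — several tens of degrees.

Every shape is tilted by the same angle and the image corners show triangular fill wedges — a whole-image rotation by a non-right angle.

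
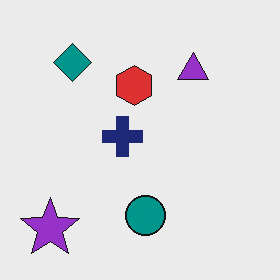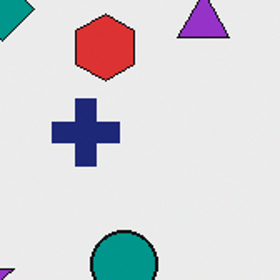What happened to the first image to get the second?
The second image is the first cropped tightly and scaled back up.

The visible shapes are larger and the field of view is narrower; shapes near the original edges may be partly or wholly outside the frame — a crop-and-rescale.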